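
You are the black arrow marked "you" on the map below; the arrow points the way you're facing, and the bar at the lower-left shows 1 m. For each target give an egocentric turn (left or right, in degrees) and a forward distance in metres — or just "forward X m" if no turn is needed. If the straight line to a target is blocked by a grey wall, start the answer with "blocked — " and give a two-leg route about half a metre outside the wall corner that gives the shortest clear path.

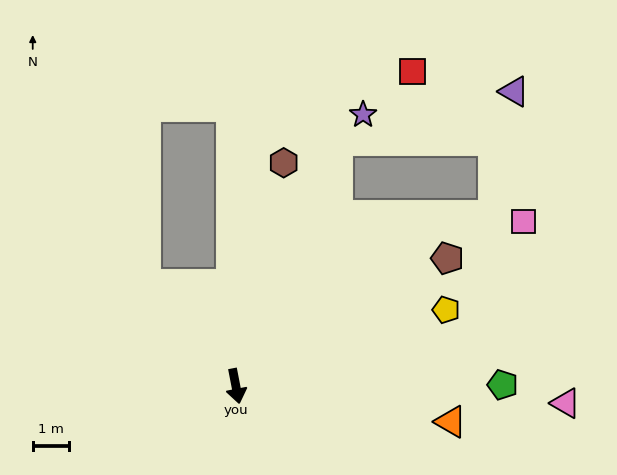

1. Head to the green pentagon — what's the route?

turn left 79°, forward 7.3 m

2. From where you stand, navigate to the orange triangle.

turn left 70°, forward 5.9 m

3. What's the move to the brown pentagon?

turn left 110°, forward 6.7 m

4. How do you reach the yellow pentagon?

turn left 99°, forward 6.1 m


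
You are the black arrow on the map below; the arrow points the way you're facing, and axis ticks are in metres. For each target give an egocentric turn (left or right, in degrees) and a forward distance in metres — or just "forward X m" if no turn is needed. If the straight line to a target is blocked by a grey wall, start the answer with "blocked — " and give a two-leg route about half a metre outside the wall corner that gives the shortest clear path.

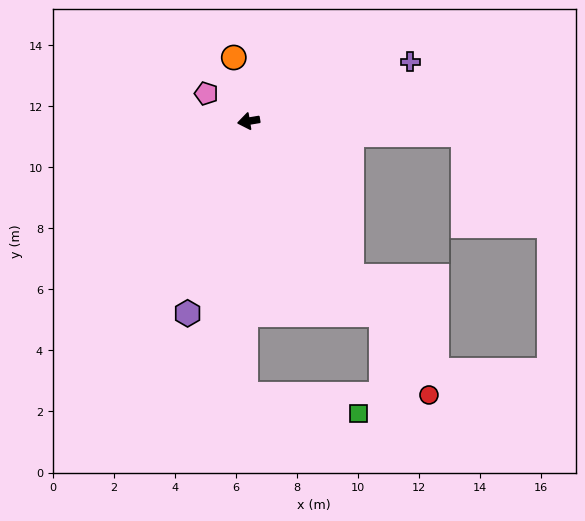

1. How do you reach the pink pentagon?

turn right 43°, forward 1.7 m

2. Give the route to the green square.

blocked — turn left 80°, forward 9.0 m, then turn left 81°, forward 3.8 m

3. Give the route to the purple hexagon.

turn left 63°, forward 6.6 m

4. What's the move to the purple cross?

turn right 169°, forward 5.6 m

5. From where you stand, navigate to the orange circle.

turn right 86°, forward 2.1 m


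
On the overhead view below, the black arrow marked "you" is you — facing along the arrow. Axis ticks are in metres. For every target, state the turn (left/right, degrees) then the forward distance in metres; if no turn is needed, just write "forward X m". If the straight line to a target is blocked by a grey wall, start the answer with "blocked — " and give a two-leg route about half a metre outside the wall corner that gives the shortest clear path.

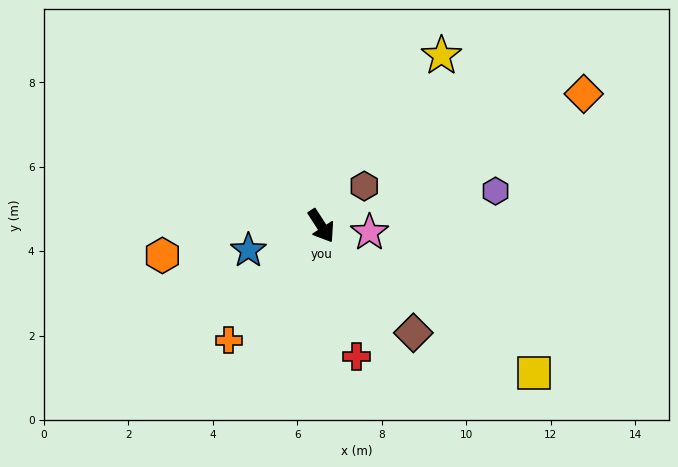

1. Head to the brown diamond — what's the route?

turn left 8°, forward 3.3 m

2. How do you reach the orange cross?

turn right 72°, forward 3.5 m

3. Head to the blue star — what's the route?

turn right 104°, forward 1.8 m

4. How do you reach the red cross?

turn right 18°, forward 3.2 m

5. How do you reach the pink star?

turn left 49°, forward 1.2 m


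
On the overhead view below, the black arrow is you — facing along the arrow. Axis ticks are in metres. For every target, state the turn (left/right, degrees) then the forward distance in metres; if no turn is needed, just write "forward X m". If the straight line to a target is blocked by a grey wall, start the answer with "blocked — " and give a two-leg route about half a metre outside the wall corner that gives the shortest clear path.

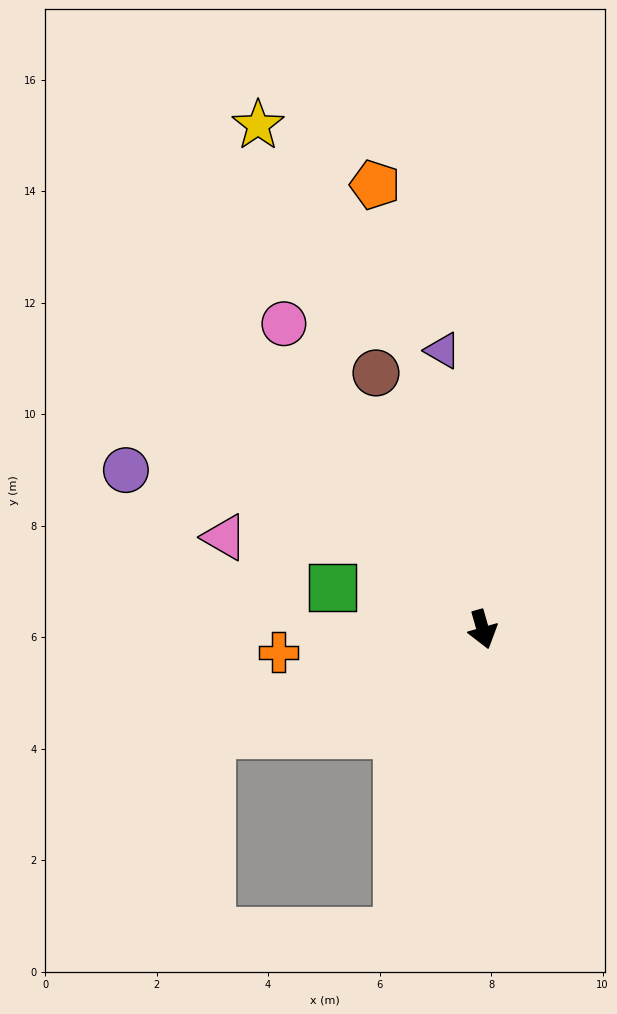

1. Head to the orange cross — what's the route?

turn right 100°, forward 3.7 m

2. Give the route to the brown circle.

turn right 173°, forward 5.0 m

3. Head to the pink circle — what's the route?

turn right 163°, forward 6.5 m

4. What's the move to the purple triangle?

turn left 172°, forward 5.1 m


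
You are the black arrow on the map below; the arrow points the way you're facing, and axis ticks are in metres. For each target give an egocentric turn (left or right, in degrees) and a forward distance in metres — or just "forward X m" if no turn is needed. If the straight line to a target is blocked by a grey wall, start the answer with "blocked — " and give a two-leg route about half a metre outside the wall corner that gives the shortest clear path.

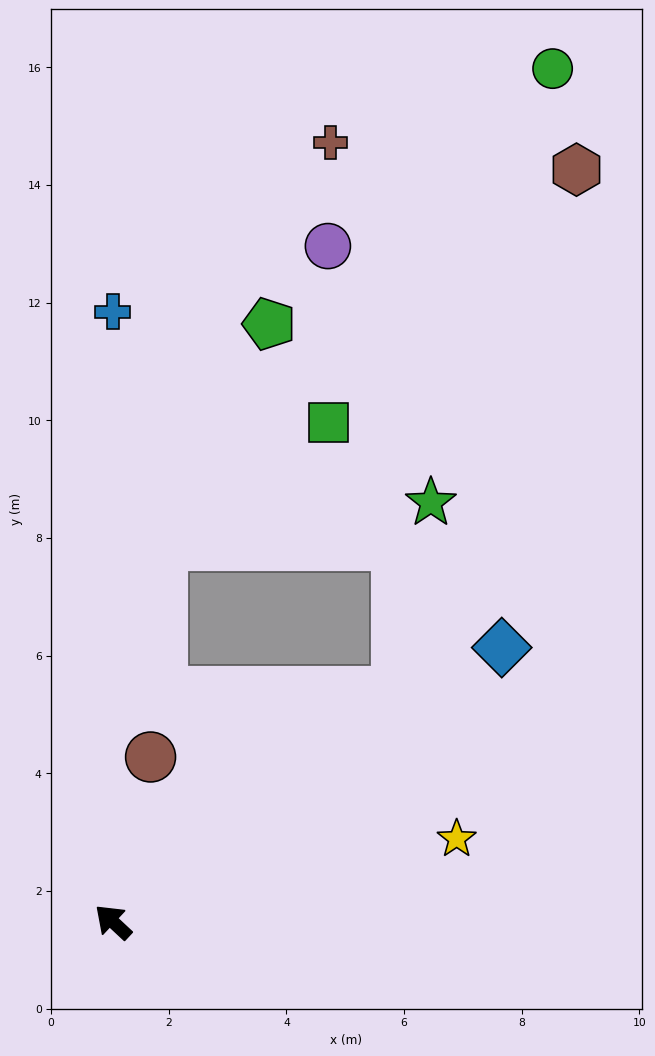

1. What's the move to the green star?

blocked — turn right 98°, forward 6.2 m, then turn left 41°, forward 3.3 m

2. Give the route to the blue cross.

turn right 47°, forward 10.4 m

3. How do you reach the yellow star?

turn right 123°, forward 6.0 m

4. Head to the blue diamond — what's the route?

turn right 102°, forward 8.1 m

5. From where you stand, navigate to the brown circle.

turn right 60°, forward 2.9 m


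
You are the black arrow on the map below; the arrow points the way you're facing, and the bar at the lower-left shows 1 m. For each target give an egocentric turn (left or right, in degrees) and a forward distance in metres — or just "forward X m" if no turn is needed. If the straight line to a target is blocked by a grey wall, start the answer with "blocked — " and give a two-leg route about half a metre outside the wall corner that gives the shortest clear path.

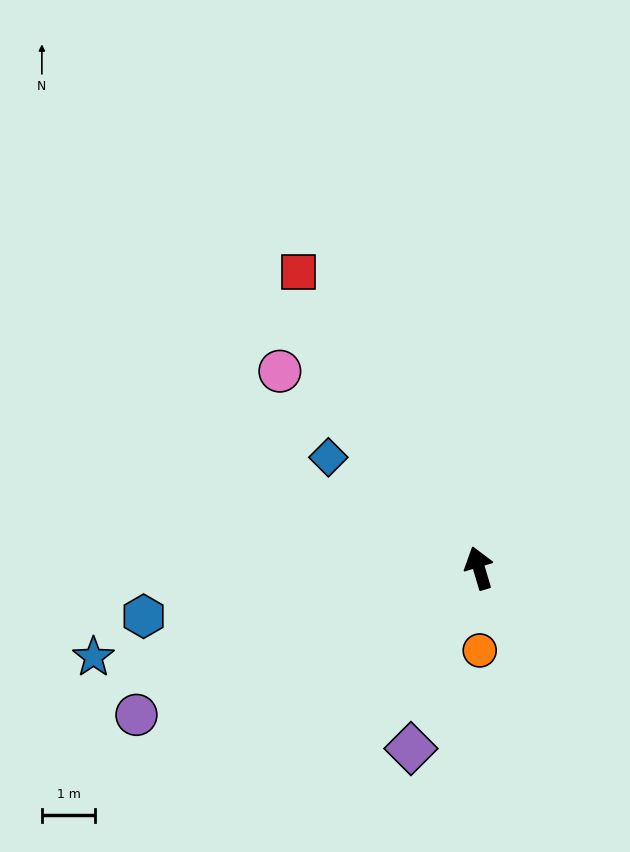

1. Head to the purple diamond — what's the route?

turn left 143°, forward 3.6 m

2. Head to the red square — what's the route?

turn left 15°, forward 6.5 m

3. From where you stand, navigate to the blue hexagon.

turn left 82°, forward 6.4 m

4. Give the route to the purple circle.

turn left 97°, forward 7.0 m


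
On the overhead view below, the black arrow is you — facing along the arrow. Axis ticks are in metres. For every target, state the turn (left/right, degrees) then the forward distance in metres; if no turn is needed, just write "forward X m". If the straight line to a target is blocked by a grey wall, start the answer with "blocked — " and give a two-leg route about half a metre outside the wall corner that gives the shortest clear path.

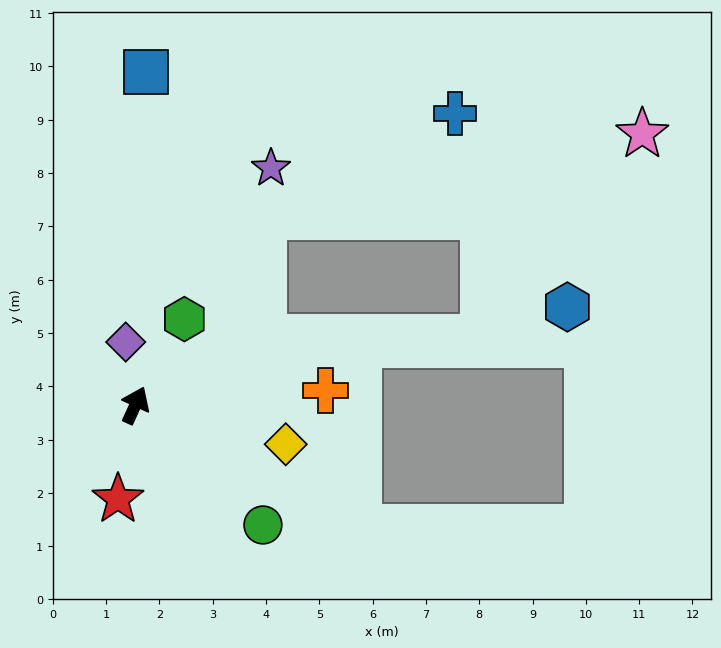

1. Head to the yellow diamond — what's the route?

turn right 80°, forward 2.9 m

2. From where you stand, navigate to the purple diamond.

turn left 33°, forward 1.2 m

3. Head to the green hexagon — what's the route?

turn right 5°, forward 1.9 m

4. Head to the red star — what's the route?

turn right 166°, forward 1.8 m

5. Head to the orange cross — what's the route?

turn right 61°, forward 3.6 m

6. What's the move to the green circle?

turn right 109°, forward 3.3 m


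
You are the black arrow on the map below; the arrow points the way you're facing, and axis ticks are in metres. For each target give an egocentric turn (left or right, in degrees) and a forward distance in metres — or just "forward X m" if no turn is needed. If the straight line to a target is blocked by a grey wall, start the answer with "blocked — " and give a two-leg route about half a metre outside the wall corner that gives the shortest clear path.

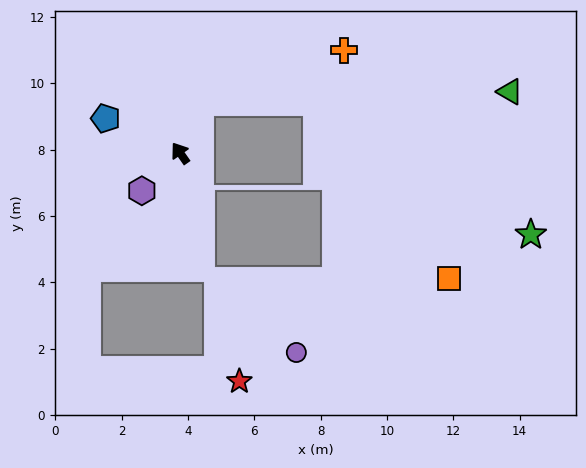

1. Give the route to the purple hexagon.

turn left 99°, forward 1.6 m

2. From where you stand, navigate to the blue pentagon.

turn left 30°, forward 2.5 m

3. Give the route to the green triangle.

blocked — turn right 56°, forward 1.7 m, then turn right 67°, forward 9.4 m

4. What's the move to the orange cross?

blocked — turn right 56°, forward 1.7 m, then turn right 49°, forward 4.6 m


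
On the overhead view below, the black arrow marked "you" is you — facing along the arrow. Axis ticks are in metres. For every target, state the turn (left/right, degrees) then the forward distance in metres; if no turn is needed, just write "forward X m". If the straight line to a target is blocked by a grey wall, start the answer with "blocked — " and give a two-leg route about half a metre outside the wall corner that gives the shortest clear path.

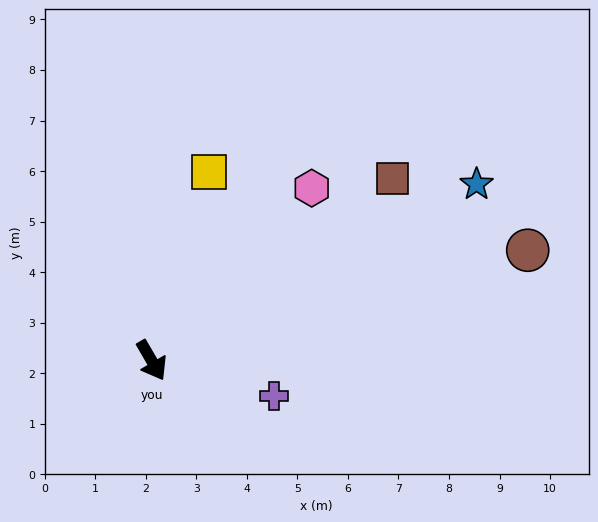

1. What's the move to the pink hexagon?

turn left 107°, forward 4.7 m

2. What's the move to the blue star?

turn left 88°, forward 7.3 m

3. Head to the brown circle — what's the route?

turn left 76°, forward 7.8 m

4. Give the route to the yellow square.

turn left 133°, forward 3.9 m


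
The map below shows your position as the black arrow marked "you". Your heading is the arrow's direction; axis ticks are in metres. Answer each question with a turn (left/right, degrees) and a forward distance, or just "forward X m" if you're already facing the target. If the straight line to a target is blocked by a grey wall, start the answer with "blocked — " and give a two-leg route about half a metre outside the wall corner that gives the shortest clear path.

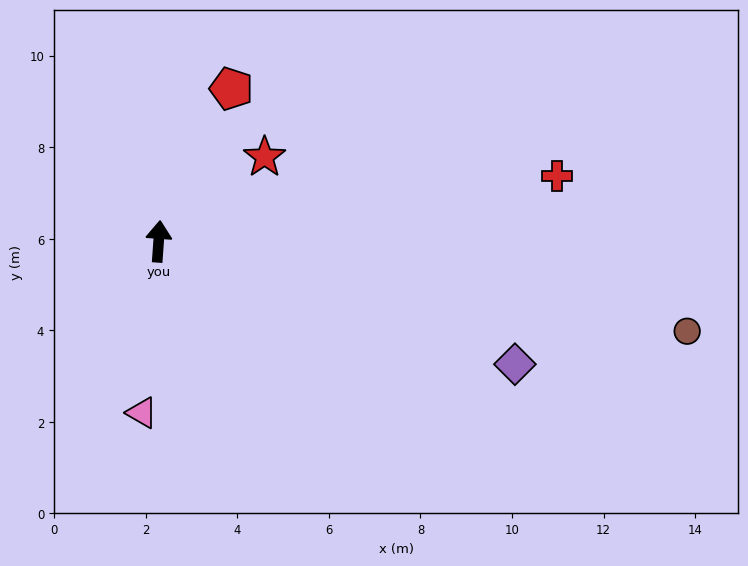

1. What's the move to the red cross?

turn right 77°, forward 8.8 m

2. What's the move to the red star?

turn right 47°, forward 3.0 m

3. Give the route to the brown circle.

turn right 96°, forward 11.7 m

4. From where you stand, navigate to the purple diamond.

turn right 105°, forward 8.2 m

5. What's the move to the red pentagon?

turn right 21°, forward 3.7 m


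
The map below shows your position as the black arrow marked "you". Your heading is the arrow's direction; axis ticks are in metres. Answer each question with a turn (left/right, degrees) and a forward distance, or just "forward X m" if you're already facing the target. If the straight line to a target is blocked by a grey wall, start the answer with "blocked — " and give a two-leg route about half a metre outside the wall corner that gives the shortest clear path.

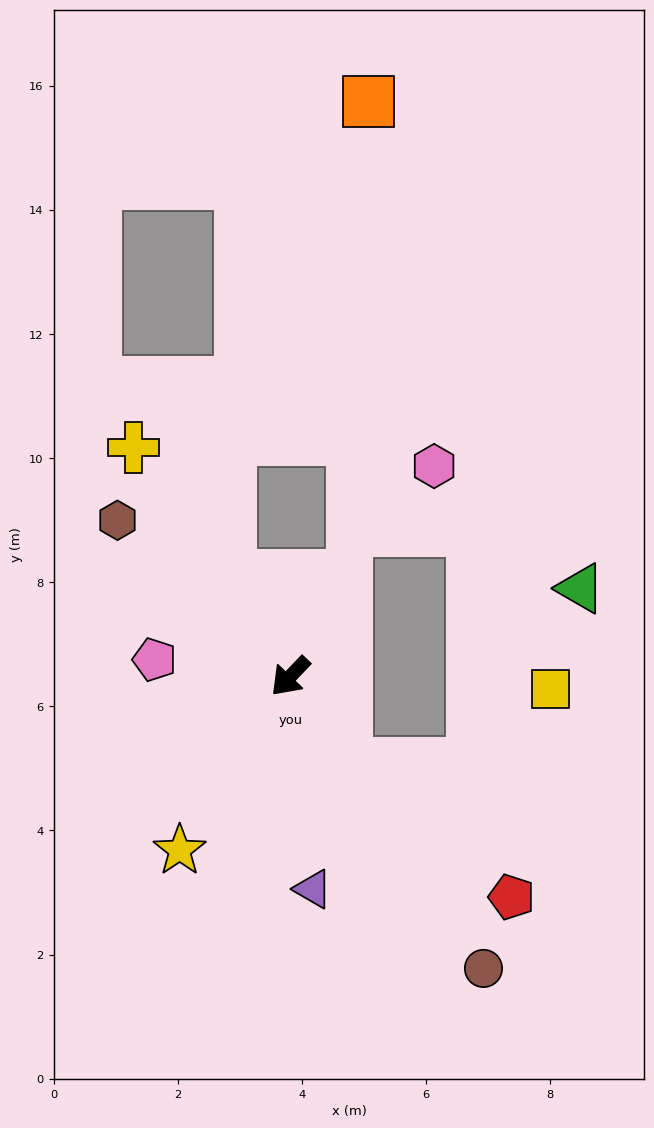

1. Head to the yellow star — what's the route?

turn left 11°, forward 3.3 m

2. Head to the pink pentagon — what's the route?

turn right 53°, forward 2.2 m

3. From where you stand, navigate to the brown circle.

turn left 77°, forward 5.6 m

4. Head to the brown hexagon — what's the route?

turn right 88°, forward 3.8 m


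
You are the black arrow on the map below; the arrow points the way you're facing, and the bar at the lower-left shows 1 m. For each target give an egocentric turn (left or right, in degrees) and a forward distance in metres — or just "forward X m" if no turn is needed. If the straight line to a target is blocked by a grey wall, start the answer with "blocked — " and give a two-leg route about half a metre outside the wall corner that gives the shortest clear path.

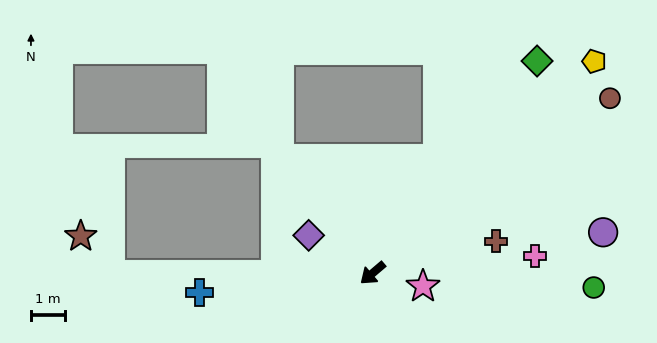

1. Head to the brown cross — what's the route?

turn left 154°, forward 3.7 m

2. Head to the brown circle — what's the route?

turn left 176°, forward 8.7 m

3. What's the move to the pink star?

turn left 125°, forward 1.5 m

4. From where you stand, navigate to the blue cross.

turn right 34°, forward 5.1 m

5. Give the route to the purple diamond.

turn right 71°, forward 2.2 m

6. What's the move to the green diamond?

turn right 168°, forward 7.9 m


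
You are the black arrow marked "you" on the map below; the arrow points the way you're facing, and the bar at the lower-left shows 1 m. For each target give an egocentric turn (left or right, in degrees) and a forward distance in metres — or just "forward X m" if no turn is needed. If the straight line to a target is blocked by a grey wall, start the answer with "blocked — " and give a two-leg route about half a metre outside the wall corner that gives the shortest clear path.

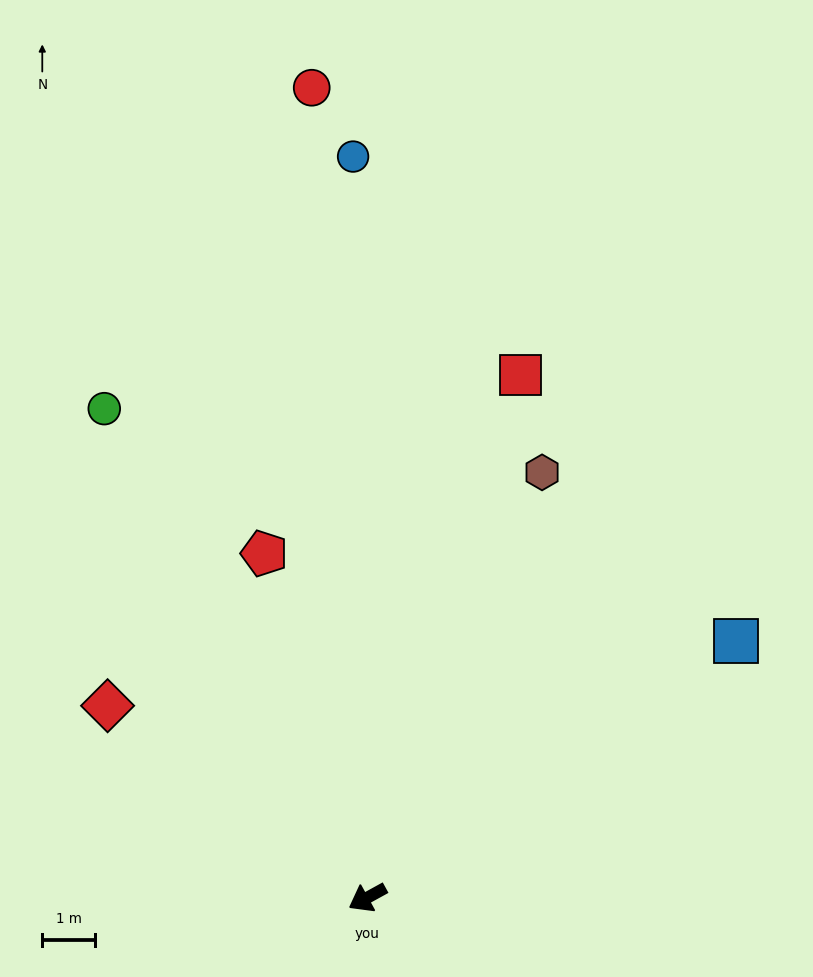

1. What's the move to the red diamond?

turn right 65°, forward 6.2 m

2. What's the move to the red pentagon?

turn right 102°, forward 6.9 m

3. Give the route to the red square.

turn right 135°, forward 10.4 m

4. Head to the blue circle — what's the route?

turn right 118°, forward 14.1 m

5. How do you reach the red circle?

turn right 115°, forward 15.5 m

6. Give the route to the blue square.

turn right 174°, forward 8.6 m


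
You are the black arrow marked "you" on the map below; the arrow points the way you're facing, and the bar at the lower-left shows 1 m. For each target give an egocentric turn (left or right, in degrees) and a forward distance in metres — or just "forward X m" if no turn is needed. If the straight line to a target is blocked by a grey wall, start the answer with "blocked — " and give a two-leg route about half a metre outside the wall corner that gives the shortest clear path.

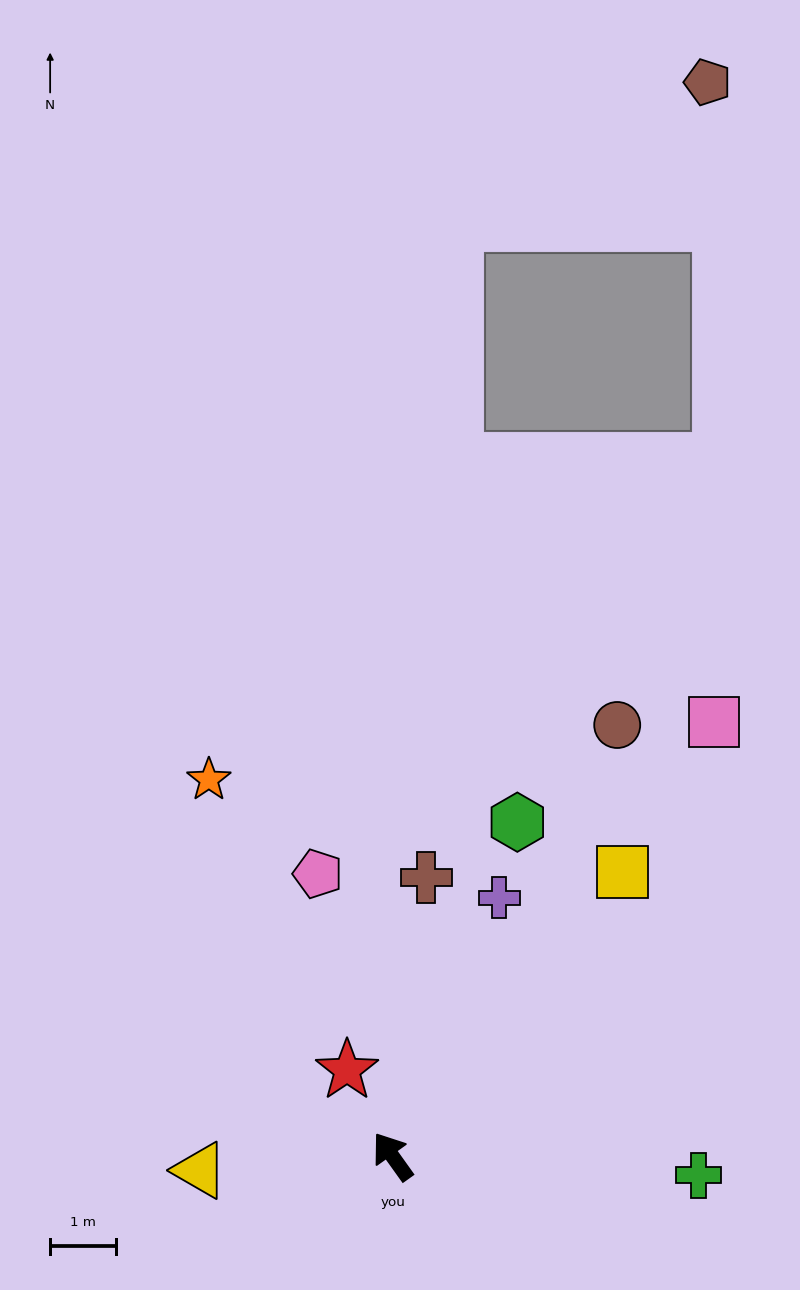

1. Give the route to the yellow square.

turn right 75°, forward 5.6 m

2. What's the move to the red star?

turn right 8°, forward 1.5 m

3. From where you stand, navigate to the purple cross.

turn right 58°, forward 4.3 m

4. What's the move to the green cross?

turn right 129°, forward 4.7 m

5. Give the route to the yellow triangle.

turn left 59°, forward 2.9 m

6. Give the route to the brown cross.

turn right 42°, forward 4.3 m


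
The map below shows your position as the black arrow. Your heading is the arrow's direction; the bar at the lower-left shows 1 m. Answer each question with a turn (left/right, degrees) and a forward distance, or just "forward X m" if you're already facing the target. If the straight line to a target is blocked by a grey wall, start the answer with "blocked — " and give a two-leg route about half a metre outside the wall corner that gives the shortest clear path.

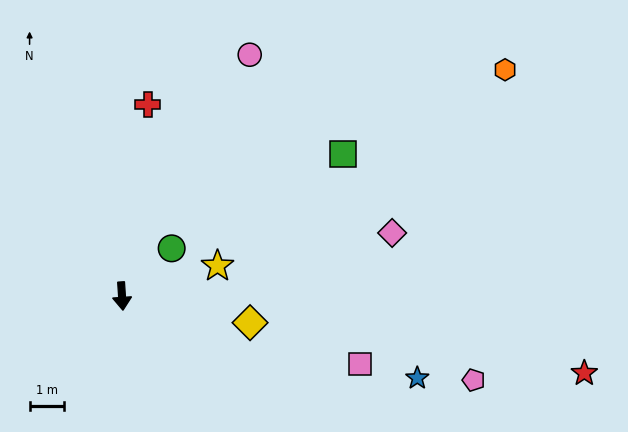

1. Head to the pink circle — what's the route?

turn left 148°, forward 8.1 m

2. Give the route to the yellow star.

turn left 104°, forward 3.0 m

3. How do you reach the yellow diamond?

turn left 74°, forward 3.9 m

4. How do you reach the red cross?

turn left 169°, forward 5.7 m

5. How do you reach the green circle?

turn left 130°, forward 2.0 m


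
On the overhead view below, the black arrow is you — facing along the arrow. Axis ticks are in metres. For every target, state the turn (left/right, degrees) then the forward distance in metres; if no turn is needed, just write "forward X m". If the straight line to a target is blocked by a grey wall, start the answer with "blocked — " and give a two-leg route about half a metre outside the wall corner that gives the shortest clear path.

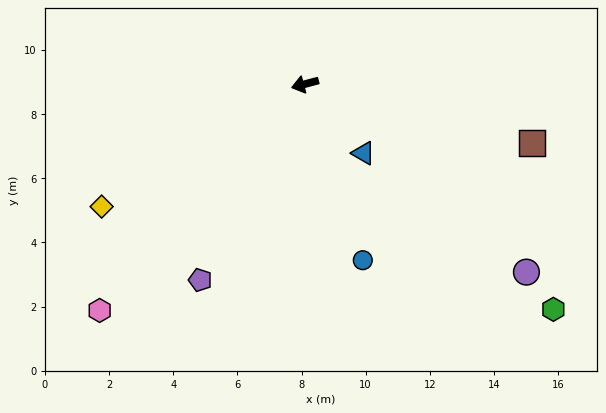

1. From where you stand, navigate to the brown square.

turn left 151°, forward 7.3 m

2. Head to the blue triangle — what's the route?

turn left 115°, forward 2.8 m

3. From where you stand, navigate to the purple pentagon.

turn left 47°, forward 6.9 m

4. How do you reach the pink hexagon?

turn left 33°, forward 9.5 m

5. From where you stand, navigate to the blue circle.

turn left 93°, forward 5.8 m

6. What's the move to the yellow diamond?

turn left 16°, forward 7.4 m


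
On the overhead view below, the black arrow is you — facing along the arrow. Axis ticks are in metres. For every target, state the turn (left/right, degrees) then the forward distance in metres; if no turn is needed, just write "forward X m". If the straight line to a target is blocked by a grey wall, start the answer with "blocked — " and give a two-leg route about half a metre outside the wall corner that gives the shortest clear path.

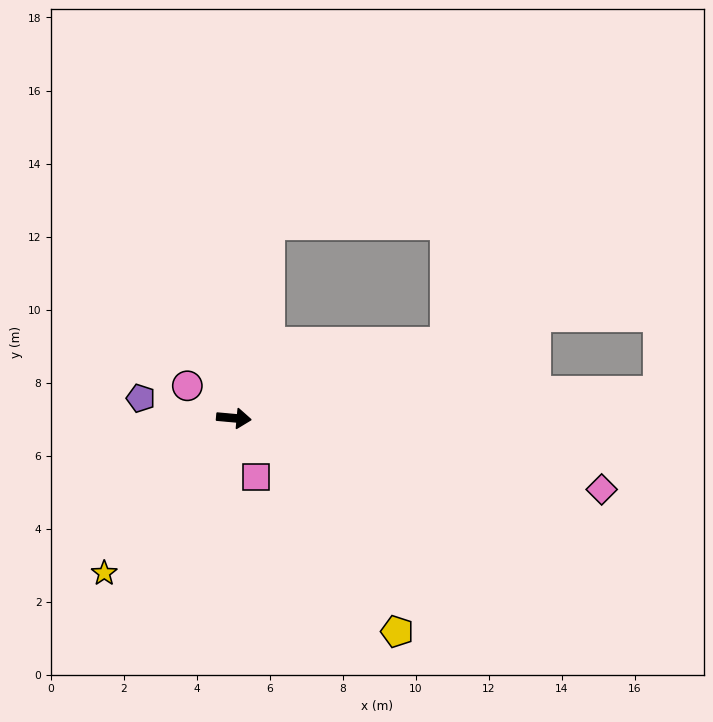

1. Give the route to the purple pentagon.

turn left 173°, forward 2.6 m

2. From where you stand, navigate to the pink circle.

turn left 150°, forward 1.6 m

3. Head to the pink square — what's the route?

turn right 64°, forward 1.7 m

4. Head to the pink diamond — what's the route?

turn right 6°, forward 10.3 m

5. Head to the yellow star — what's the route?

turn right 125°, forward 5.5 m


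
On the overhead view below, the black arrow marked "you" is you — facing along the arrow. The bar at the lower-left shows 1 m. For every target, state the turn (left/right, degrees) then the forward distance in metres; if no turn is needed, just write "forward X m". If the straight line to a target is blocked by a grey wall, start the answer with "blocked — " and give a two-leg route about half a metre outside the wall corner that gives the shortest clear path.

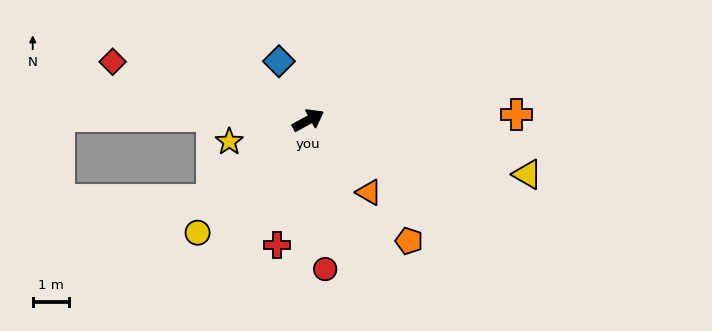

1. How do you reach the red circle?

turn right 112°, forward 4.1 m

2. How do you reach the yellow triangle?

turn right 43°, forward 6.2 m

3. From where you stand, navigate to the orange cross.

turn right 27°, forward 5.7 m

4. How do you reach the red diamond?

turn left 135°, forward 5.6 m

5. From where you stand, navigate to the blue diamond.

turn left 88°, forward 1.8 m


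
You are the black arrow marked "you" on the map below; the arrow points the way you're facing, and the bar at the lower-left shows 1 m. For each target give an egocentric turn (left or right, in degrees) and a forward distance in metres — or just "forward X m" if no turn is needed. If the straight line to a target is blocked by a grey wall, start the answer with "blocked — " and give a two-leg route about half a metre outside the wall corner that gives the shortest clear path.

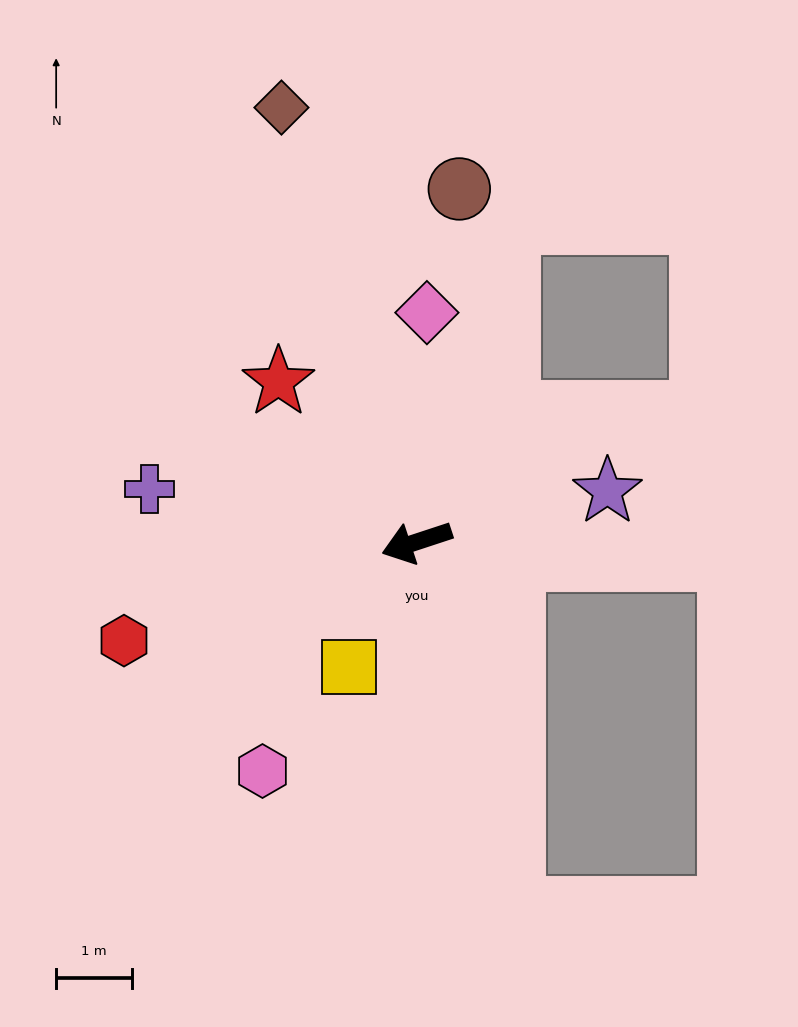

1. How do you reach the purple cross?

turn right 29°, forward 3.6 m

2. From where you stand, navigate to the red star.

turn right 67°, forward 2.8 m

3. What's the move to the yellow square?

turn left 43°, forward 1.9 m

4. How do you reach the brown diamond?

turn right 91°, forward 6.0 m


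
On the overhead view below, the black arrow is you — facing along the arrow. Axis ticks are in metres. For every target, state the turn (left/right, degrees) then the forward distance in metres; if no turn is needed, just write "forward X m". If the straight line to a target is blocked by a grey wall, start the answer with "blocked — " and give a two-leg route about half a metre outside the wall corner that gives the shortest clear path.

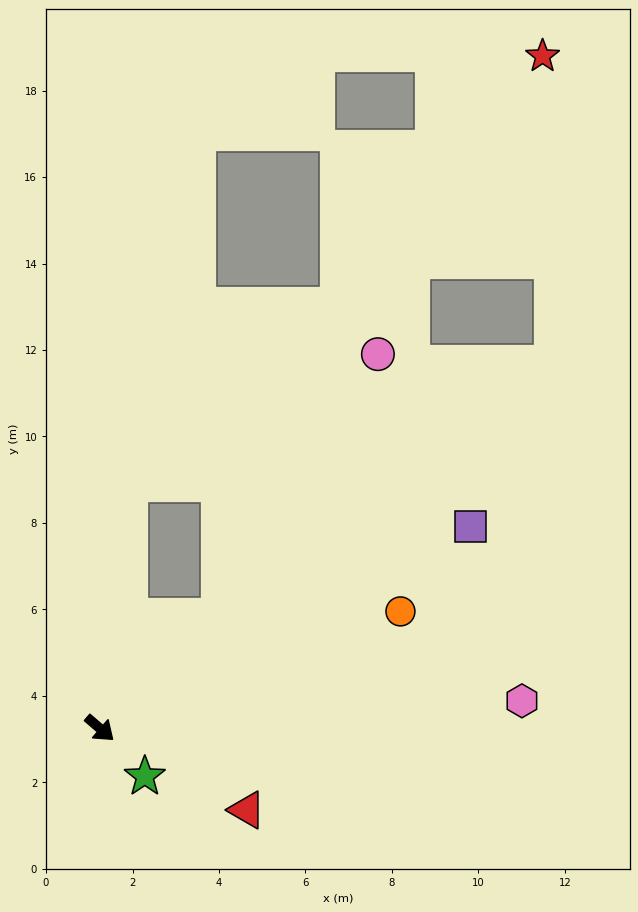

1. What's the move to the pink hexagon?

turn left 44°, forward 9.8 m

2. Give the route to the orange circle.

turn left 62°, forward 7.5 m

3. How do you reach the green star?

turn right 6°, forward 1.5 m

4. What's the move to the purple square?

turn left 69°, forward 9.8 m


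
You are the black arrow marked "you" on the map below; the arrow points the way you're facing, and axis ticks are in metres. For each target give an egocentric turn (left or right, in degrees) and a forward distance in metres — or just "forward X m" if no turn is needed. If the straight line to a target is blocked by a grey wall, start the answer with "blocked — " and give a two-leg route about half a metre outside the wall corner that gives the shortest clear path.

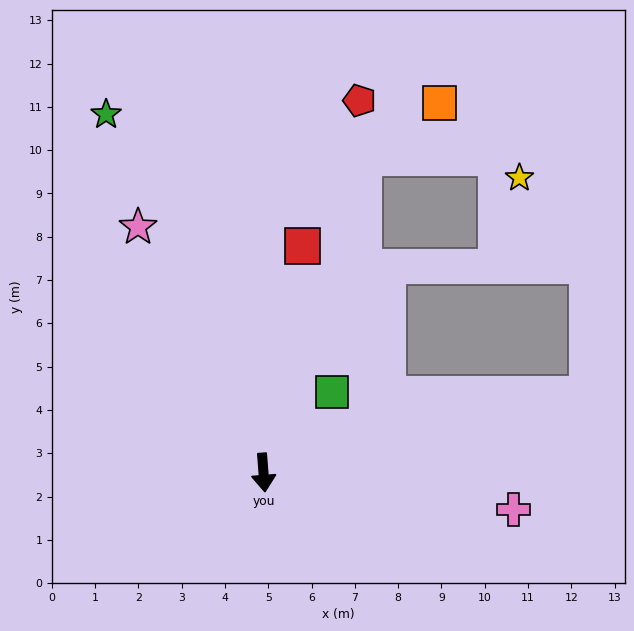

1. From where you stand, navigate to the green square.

turn left 135°, forward 2.4 m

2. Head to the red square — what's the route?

turn left 166°, forward 5.3 m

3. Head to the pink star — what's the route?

turn right 157°, forward 6.4 m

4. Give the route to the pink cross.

turn left 77°, forward 5.8 m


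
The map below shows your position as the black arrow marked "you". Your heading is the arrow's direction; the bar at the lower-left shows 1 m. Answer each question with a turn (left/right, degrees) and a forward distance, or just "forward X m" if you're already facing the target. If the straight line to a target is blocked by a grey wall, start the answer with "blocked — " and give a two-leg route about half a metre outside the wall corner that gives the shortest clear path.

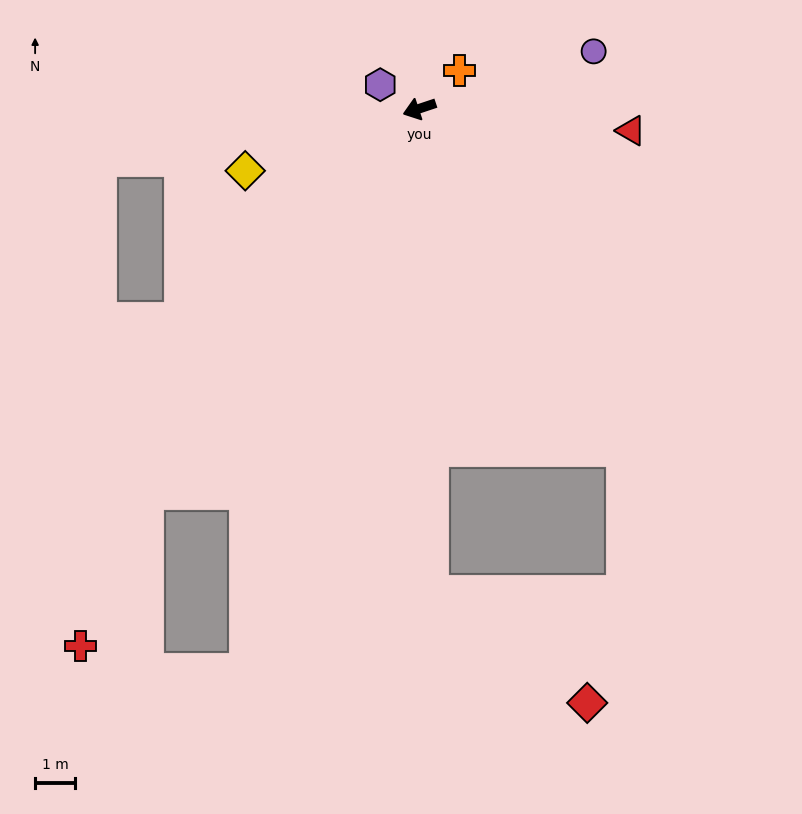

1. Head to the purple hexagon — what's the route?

turn right 50°, forward 1.1 m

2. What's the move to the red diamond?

blocked — turn left 73°, forward 12.1 m, then turn left 53°, forward 4.8 m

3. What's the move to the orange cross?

turn right 155°, forward 1.4 m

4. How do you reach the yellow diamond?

forward 4.6 m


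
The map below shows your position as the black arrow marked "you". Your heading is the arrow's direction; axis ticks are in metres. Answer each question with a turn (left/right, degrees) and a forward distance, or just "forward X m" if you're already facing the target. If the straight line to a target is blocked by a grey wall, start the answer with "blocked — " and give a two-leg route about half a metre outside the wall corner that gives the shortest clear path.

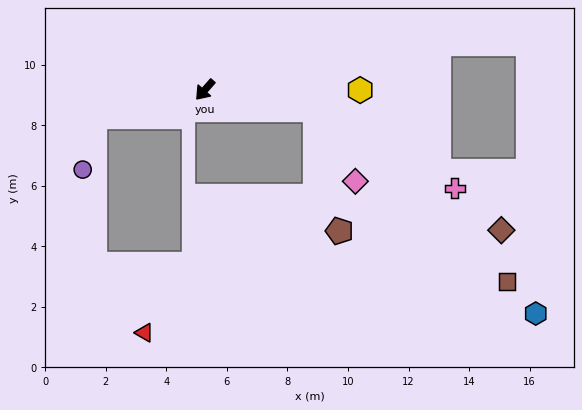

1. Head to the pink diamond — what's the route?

blocked — turn left 121°, forward 3.7 m, then turn right 51°, forward 2.7 m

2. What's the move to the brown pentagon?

blocked — turn left 121°, forward 3.7 m, then turn right 69°, forward 4.1 m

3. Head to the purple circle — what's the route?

blocked — turn right 35°, forward 3.8 m, then turn left 64°, forward 1.8 m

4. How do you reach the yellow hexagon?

turn left 131°, forward 5.1 m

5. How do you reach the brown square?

blocked — turn left 121°, forward 3.7 m, then turn right 32°, forward 8.5 m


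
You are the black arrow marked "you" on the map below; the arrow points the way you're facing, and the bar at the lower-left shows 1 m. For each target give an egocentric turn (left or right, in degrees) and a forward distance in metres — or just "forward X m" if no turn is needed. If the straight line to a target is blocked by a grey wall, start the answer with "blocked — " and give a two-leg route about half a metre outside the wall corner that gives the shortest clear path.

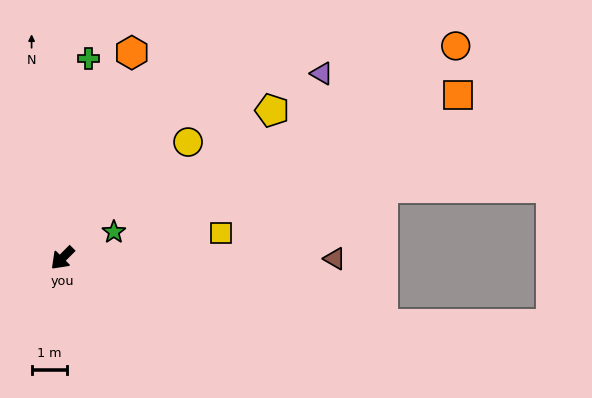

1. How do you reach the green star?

turn left 162°, forward 1.6 m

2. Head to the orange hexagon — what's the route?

turn right 154°, forward 6.1 m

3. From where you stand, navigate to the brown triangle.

turn left 135°, forward 7.6 m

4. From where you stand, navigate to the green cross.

turn right 143°, forward 5.6 m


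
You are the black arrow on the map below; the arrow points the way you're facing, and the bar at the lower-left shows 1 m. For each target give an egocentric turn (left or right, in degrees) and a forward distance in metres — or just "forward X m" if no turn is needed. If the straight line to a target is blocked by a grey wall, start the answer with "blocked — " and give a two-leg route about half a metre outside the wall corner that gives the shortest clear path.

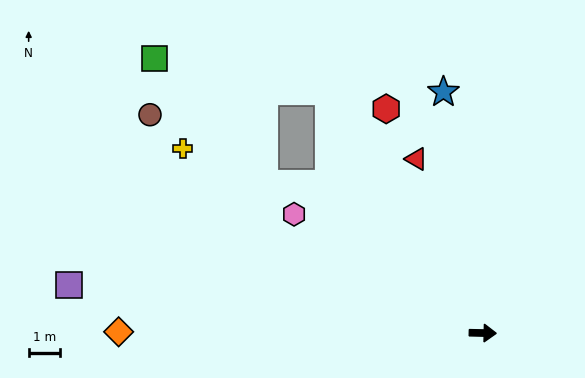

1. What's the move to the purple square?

turn left 175°, forward 13.1 m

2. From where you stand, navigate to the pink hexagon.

turn left 149°, forward 7.0 m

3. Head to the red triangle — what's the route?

turn left 112°, forward 5.9 m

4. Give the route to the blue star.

turn left 101°, forward 7.7 m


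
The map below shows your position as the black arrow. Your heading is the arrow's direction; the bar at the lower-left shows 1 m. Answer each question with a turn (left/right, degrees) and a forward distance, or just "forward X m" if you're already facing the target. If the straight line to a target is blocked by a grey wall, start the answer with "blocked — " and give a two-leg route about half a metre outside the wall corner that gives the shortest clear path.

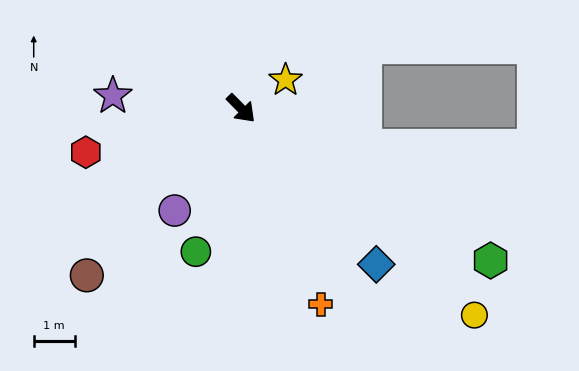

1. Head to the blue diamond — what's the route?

turn right 4°, forward 5.0 m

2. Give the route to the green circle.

turn right 62°, forward 3.6 m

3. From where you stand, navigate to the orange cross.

turn right 23°, forward 5.1 m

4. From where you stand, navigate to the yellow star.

turn left 78°, forward 1.3 m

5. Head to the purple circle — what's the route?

turn right 78°, forward 3.0 m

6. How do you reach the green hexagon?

turn left 14°, forward 7.1 m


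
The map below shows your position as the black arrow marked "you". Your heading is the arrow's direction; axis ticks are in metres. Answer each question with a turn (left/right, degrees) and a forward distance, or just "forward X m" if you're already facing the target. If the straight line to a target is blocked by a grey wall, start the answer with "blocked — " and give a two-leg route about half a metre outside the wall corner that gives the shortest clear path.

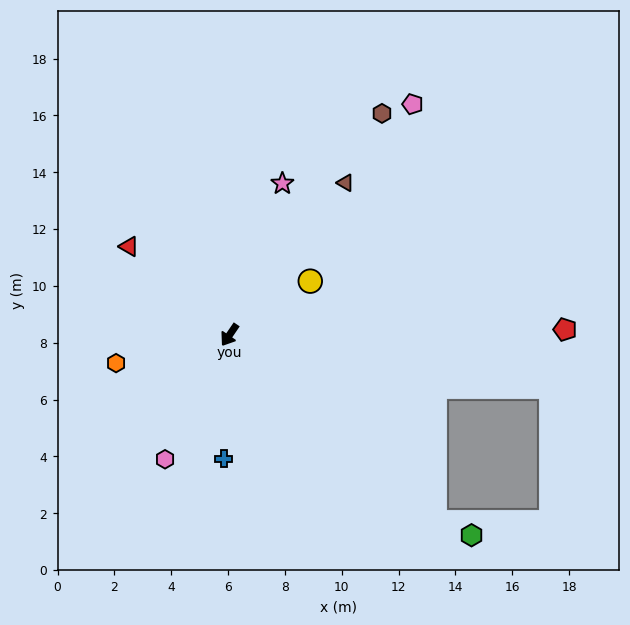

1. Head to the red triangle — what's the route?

turn right 97°, forward 4.7 m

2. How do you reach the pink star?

turn right 165°, forward 5.6 m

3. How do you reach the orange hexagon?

turn right 42°, forward 4.1 m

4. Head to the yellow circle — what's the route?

turn left 158°, forward 3.4 m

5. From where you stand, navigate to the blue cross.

turn left 32°, forward 4.4 m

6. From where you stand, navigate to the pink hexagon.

turn left 7°, forward 4.9 m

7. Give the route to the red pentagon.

turn left 125°, forward 11.8 m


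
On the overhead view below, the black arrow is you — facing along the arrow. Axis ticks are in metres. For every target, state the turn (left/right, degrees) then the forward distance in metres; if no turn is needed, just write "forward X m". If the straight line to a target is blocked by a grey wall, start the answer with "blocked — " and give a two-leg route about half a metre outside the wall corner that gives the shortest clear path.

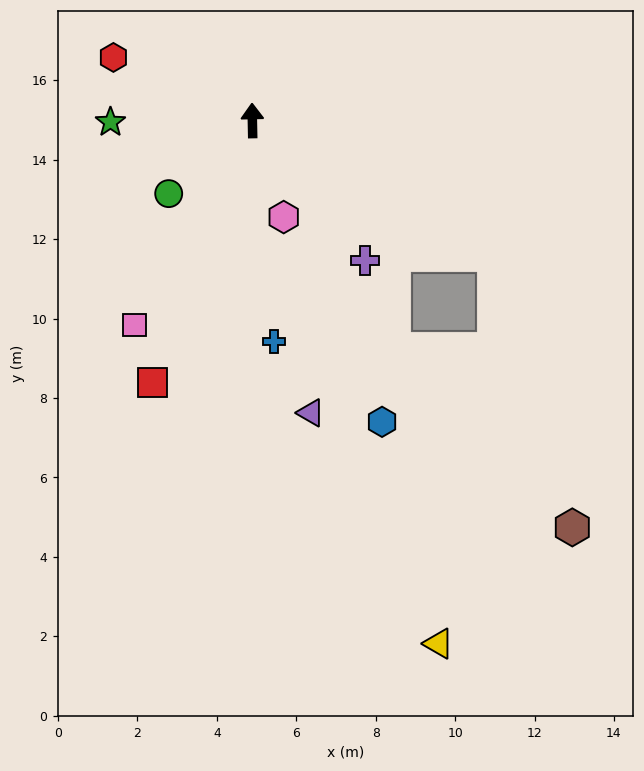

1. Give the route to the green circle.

turn left 130°, forward 2.8 m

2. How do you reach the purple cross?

turn right 142°, forward 4.5 m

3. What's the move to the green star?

turn left 89°, forward 3.6 m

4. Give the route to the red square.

turn left 158°, forward 7.1 m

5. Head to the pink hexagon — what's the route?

turn right 163°, forward 2.6 m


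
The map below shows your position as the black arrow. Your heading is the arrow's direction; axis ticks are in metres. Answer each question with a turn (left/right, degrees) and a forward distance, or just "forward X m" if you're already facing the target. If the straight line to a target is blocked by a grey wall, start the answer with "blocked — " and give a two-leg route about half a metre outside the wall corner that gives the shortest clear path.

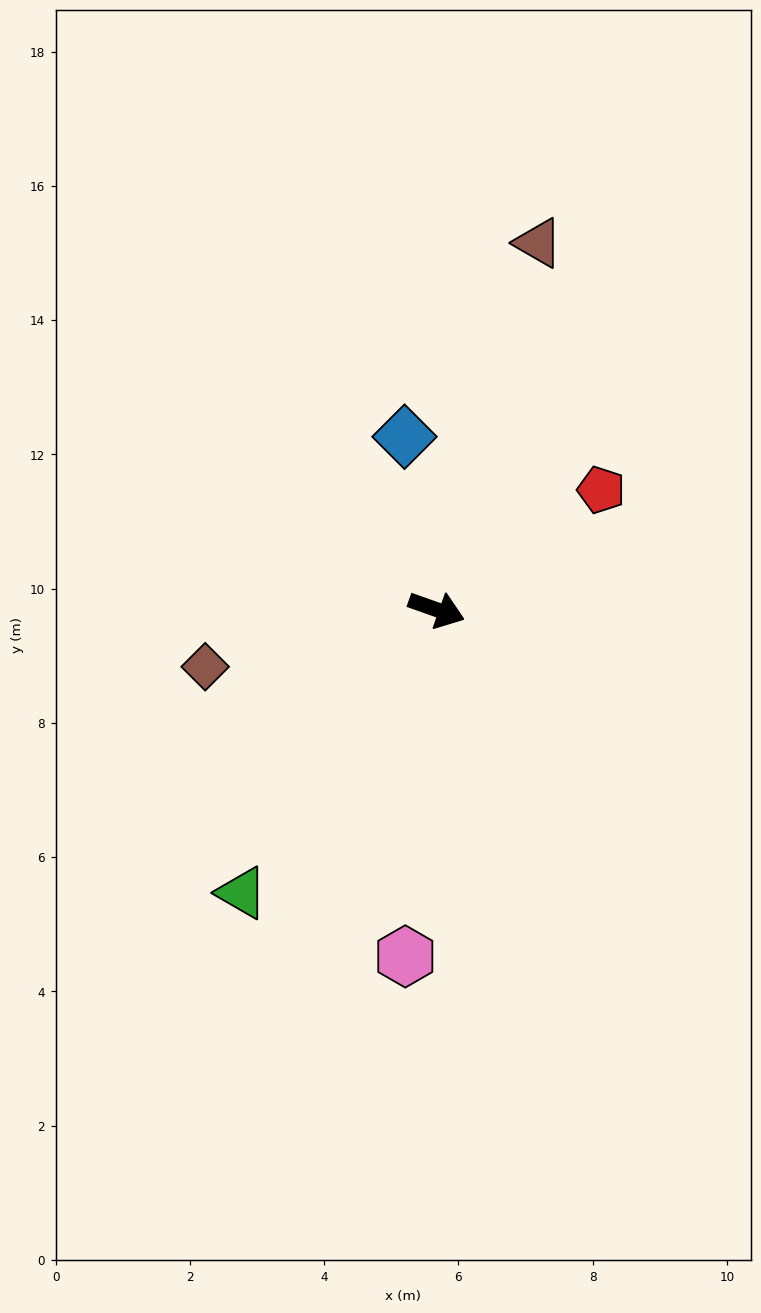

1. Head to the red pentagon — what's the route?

turn left 56°, forward 3.0 m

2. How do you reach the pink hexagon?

turn right 76°, forward 5.2 m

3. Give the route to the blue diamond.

turn left 120°, forward 2.6 m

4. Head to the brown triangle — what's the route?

turn left 94°, forward 5.7 m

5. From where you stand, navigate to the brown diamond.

turn right 147°, forward 3.6 m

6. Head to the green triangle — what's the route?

turn right 105°, forward 5.1 m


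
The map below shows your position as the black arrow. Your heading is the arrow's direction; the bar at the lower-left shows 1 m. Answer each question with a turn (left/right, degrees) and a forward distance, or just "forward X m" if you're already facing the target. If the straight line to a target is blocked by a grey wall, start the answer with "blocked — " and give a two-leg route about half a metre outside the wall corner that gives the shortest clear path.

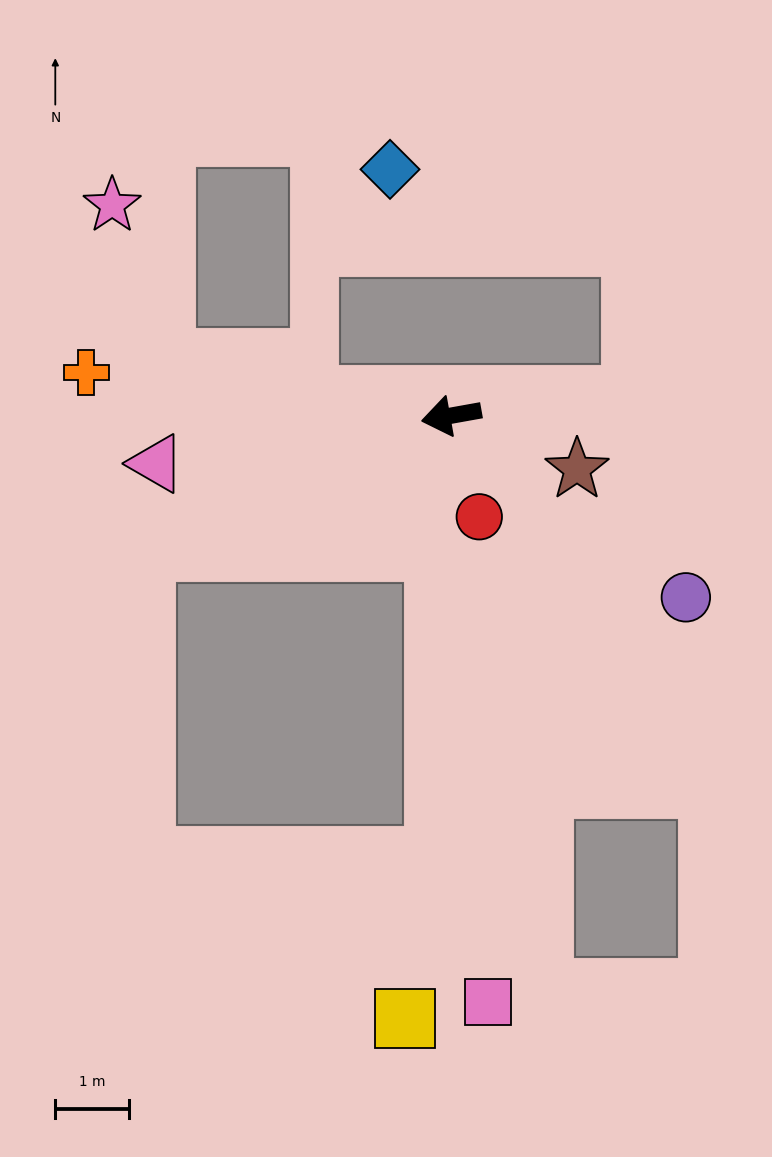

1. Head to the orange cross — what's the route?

turn right 17°, forward 5.0 m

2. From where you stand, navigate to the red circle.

turn left 95°, forward 1.4 m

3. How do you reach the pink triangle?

forward 4.0 m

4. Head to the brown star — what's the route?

turn left 147°, forward 1.8 m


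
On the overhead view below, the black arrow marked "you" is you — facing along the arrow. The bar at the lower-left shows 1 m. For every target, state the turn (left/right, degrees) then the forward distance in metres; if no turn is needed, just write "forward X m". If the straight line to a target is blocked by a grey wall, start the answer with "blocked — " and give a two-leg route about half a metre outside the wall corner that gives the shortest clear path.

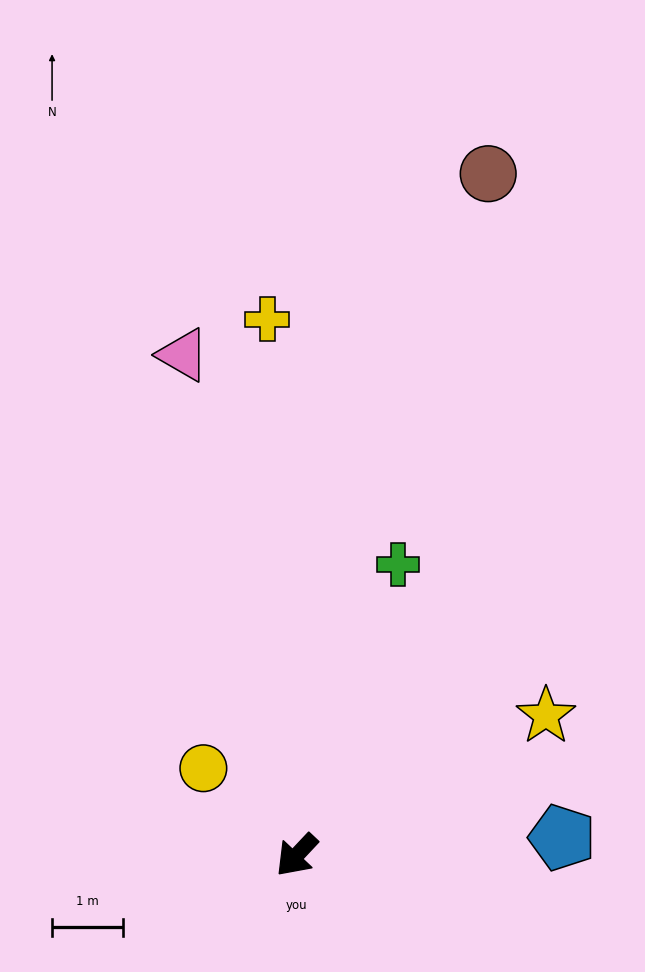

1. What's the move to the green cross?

turn right 156°, forward 4.3 m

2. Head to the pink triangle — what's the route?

turn right 124°, forward 7.2 m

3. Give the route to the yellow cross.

turn right 134°, forward 7.6 m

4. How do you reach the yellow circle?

turn right 90°, forward 1.8 m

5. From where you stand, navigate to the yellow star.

turn left 162°, forward 4.0 m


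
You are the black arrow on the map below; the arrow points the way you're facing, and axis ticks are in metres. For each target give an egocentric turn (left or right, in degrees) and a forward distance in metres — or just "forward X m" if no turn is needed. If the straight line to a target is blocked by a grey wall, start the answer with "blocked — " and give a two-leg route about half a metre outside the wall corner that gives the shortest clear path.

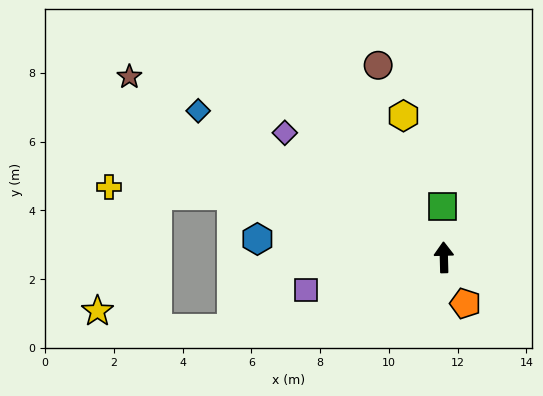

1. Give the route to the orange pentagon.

turn right 156°, forward 1.5 m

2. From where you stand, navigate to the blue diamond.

turn left 58°, forward 8.3 m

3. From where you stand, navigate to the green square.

forward 1.5 m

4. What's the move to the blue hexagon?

turn left 83°, forward 5.5 m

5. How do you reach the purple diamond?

turn left 50°, forward 5.9 m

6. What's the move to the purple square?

turn left 102°, forward 4.1 m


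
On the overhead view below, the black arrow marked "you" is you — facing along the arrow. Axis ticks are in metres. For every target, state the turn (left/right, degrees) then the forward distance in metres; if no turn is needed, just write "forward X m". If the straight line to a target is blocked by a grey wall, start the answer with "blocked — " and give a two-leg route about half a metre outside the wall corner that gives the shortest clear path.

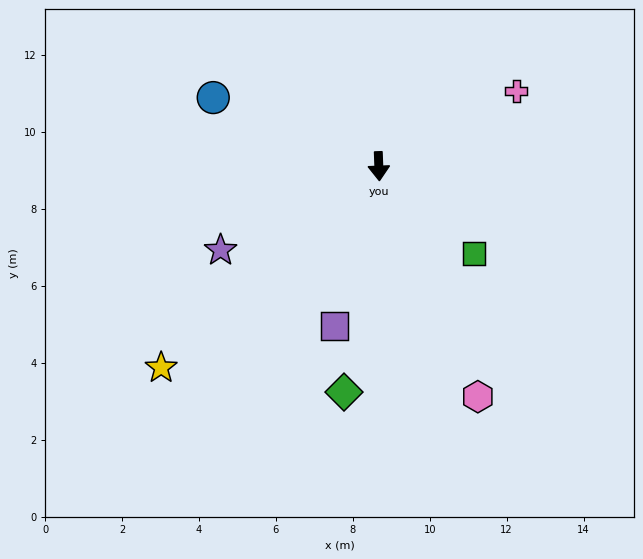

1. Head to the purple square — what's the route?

turn right 18°, forward 4.3 m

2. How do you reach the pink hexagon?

turn left 21°, forward 6.5 m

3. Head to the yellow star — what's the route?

turn right 49°, forward 7.7 m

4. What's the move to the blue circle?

turn right 115°, forward 4.7 m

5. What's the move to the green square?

turn left 45°, forward 3.4 m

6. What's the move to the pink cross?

turn left 116°, forward 4.1 m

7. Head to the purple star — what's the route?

turn right 64°, forward 4.7 m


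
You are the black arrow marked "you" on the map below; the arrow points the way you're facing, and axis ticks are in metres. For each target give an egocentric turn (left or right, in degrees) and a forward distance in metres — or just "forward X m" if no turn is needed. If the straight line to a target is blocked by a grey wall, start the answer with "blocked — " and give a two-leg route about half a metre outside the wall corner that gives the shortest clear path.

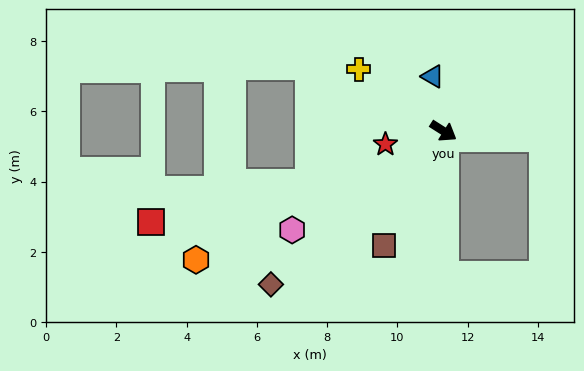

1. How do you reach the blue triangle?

turn left 134°, forward 1.6 m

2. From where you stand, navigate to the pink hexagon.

turn right 114°, forward 5.1 m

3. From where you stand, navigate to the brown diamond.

turn right 106°, forward 6.6 m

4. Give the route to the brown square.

turn right 85°, forward 3.7 m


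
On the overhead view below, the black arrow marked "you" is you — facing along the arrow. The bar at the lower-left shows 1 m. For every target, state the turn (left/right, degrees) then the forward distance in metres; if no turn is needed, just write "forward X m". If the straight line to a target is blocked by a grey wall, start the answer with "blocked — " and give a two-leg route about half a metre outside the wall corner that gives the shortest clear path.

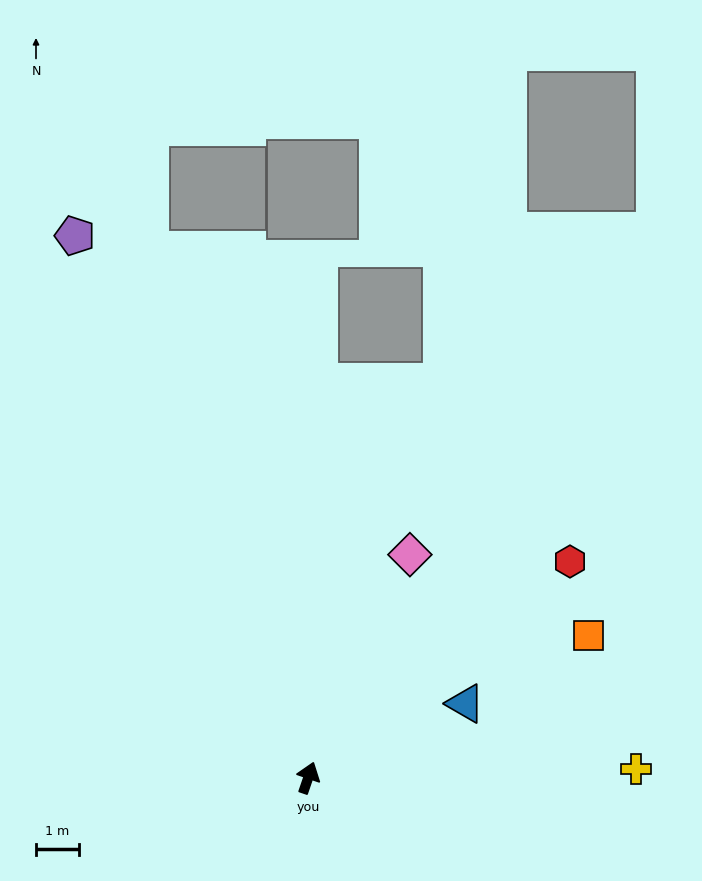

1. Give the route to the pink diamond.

turn right 6°, forward 5.7 m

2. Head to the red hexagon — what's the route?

turn right 32°, forward 7.9 m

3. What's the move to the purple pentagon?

turn left 42°, forward 13.6 m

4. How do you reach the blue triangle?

turn right 46°, forward 4.0 m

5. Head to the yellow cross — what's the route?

turn right 70°, forward 7.6 m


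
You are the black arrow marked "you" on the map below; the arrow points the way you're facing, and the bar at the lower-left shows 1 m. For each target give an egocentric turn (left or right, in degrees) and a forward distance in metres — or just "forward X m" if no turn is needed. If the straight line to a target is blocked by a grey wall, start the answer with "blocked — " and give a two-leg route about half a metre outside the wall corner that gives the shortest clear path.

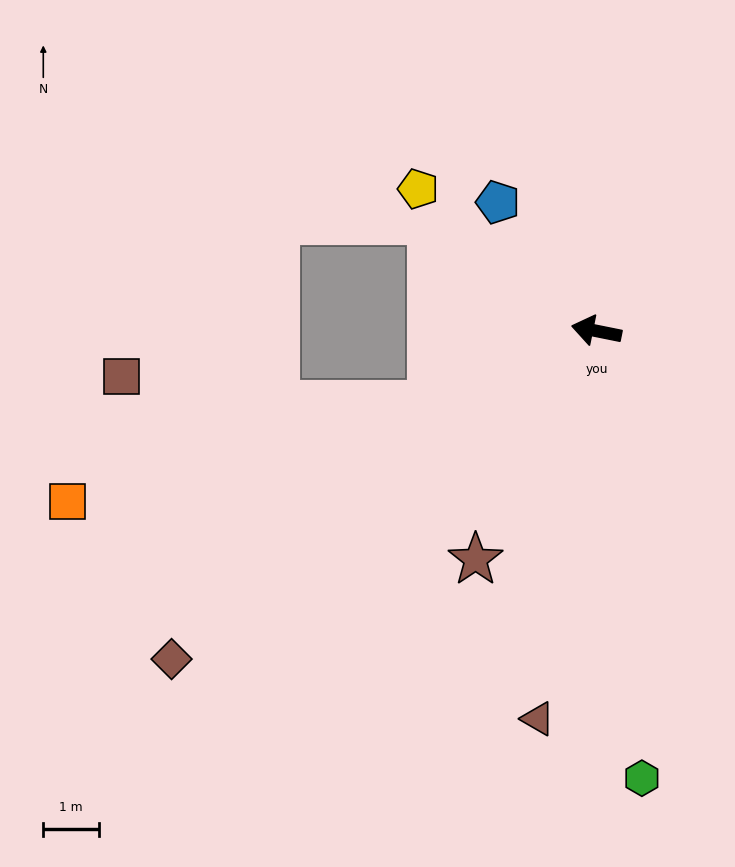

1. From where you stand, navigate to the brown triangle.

turn left 93°, forward 7.0 m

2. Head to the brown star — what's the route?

turn left 74°, forward 4.6 m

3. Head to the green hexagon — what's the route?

turn left 107°, forward 8.1 m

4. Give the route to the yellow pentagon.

turn right 27°, forward 4.1 m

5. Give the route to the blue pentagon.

turn right 41°, forward 2.9 m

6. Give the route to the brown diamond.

turn left 49°, forward 9.6 m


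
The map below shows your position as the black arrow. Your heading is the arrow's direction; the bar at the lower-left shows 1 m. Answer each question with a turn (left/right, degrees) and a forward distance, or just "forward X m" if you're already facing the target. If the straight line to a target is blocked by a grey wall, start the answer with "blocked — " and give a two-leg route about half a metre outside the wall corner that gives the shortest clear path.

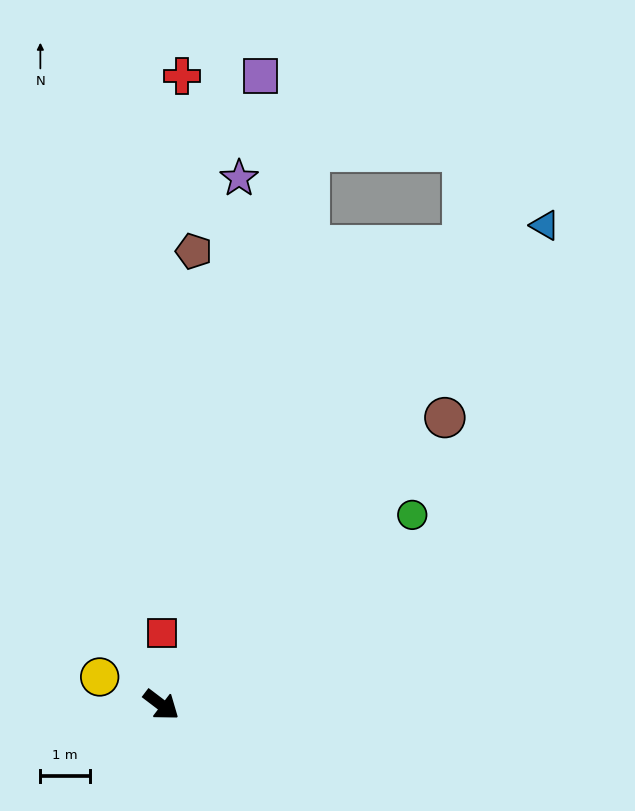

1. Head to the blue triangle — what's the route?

turn left 89°, forward 12.4 m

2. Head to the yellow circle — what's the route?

turn right 167°, forward 1.4 m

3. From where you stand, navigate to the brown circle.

turn left 83°, forward 8.1 m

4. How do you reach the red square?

turn left 127°, forward 1.5 m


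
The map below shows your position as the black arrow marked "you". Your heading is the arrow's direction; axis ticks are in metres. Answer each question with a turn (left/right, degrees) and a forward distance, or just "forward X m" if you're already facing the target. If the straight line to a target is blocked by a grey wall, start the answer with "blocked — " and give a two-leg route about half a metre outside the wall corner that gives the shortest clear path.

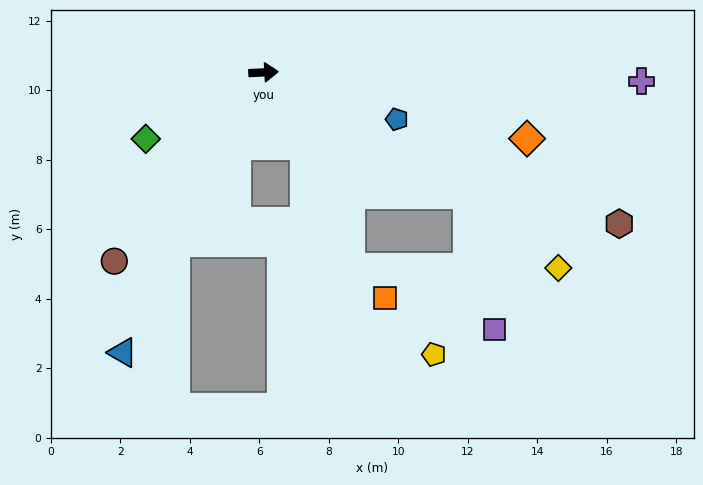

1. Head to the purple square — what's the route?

blocked — turn right 34°, forward 6.9 m, then turn right 48°, forward 4.0 m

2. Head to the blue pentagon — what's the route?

turn right 22°, forward 4.1 m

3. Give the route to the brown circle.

turn right 131°, forward 6.9 m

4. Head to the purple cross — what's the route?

turn right 4°, forward 10.9 m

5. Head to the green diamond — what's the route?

turn right 153°, forward 3.9 m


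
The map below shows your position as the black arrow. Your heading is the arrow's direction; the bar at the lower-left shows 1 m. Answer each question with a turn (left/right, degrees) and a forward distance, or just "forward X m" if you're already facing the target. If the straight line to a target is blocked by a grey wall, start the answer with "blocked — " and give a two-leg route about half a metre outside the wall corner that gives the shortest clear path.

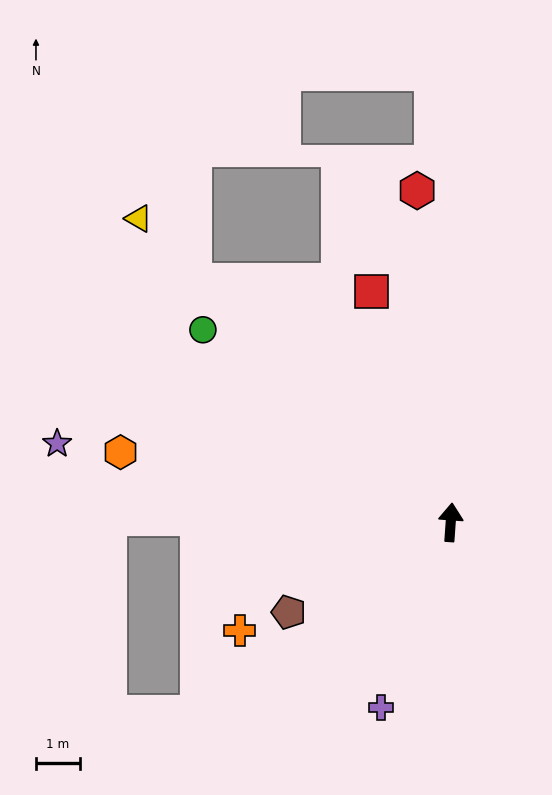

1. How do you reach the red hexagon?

turn left 10°, forward 7.6 m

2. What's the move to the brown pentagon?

turn left 123°, forward 4.2 m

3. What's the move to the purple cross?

turn left 163°, forward 4.5 m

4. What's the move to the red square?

turn left 23°, forward 5.6 m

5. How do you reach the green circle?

turn left 56°, forward 7.2 m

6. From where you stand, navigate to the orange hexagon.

turn left 82°, forward 7.7 m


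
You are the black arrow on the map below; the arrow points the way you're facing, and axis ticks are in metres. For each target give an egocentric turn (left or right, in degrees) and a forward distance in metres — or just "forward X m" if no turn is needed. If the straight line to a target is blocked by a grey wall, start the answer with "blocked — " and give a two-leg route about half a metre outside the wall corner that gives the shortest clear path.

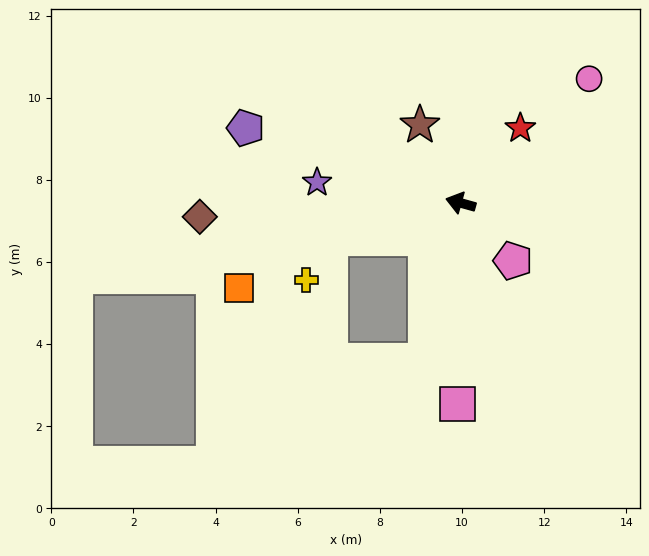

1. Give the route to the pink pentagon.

turn left 148°, forward 1.9 m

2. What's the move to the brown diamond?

turn left 19°, forward 6.4 m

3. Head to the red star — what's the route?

turn right 113°, forward 2.3 m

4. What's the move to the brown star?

turn right 47°, forward 2.1 m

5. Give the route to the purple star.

turn left 7°, forward 3.5 m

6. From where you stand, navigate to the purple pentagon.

turn right 4°, forward 5.5 m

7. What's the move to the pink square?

turn left 105°, forward 4.9 m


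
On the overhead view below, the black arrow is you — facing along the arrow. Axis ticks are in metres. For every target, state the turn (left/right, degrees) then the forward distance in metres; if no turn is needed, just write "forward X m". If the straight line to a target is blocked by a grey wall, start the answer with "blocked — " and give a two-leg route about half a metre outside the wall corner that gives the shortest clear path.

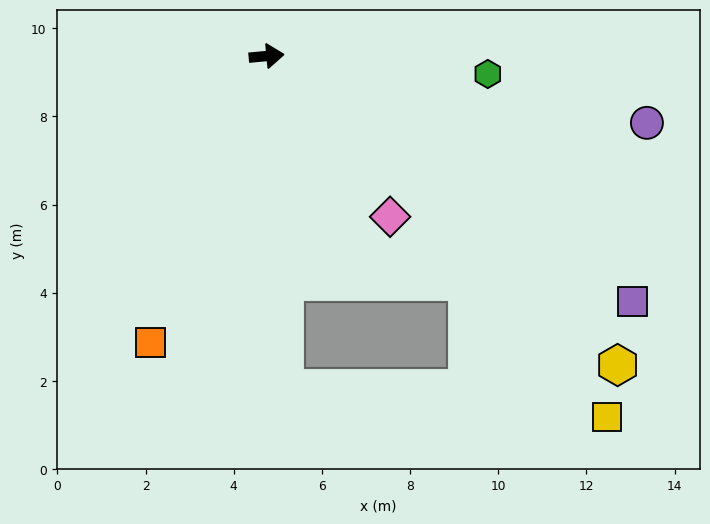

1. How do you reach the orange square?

turn right 117°, forward 7.0 m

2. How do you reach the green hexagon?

turn right 10°, forward 5.0 m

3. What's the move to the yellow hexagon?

turn right 47°, forward 10.6 m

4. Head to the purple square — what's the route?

turn right 39°, forward 10.0 m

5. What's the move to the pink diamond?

turn right 58°, forward 4.6 m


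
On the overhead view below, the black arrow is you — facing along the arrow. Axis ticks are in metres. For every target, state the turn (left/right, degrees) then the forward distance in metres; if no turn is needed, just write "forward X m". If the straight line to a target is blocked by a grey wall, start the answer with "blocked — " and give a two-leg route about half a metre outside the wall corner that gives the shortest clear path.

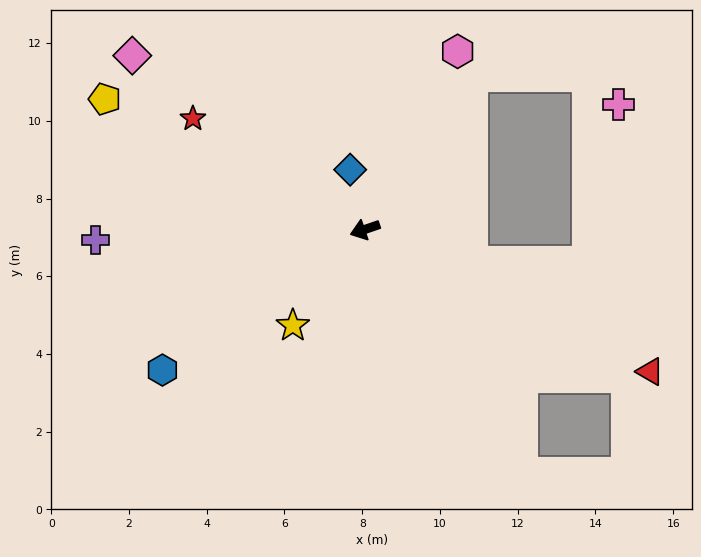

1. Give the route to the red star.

turn right 52°, forward 5.3 m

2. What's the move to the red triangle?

turn left 135°, forward 8.2 m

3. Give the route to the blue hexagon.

turn left 16°, forward 6.3 m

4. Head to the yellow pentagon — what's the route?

turn right 45°, forward 7.5 m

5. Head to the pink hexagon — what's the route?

turn right 136°, forward 5.2 m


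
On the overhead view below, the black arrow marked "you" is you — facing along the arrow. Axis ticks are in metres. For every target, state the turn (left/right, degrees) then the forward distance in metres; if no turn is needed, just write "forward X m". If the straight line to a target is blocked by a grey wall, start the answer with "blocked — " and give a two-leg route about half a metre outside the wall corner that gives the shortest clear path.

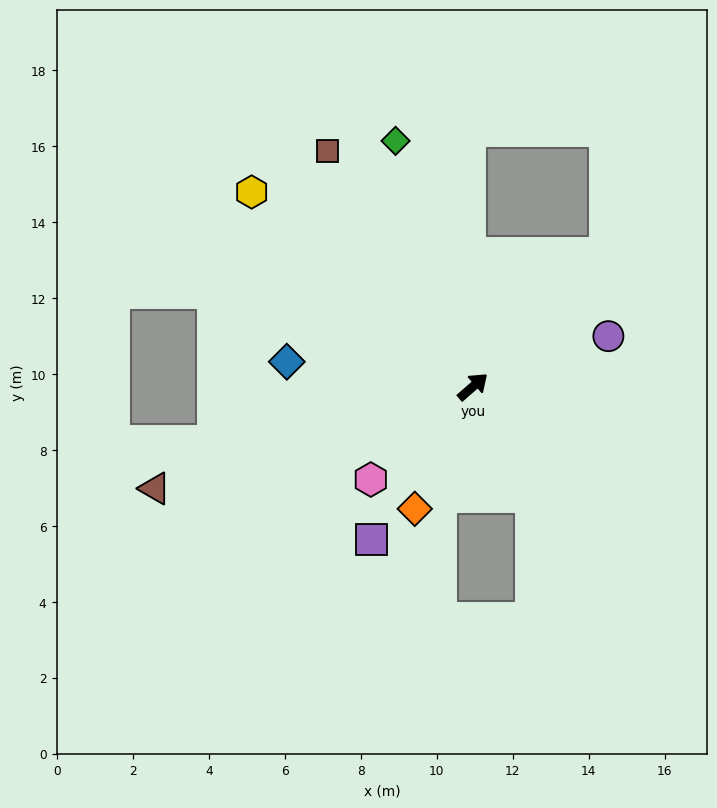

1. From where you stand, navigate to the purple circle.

turn right 21°, forward 3.8 m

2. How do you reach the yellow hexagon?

turn left 98°, forward 7.8 m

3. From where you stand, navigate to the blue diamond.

turn left 131°, forward 4.9 m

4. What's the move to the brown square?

turn left 80°, forward 7.3 m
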